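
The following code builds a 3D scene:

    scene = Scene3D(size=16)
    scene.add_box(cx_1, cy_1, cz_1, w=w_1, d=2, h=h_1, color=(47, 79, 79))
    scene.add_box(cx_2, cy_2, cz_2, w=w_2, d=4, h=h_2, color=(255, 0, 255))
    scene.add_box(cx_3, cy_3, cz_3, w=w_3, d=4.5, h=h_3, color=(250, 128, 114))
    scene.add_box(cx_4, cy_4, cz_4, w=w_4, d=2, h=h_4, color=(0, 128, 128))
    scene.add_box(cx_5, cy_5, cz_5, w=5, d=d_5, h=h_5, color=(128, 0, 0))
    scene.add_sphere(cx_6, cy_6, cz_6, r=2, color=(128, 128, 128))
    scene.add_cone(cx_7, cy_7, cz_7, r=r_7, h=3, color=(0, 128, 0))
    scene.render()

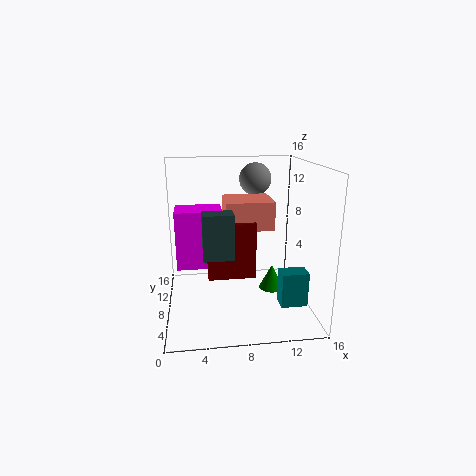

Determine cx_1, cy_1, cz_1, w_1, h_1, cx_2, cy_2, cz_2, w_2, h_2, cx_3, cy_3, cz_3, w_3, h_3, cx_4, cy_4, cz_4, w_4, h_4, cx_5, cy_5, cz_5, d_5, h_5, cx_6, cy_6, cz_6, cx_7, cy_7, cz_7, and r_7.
cx_1 = 4, cy_1 = 3, cz_1 = 7.5, w_1 = 3, h_1 = 4.5, cx_2 = 1, cy_2 = 10, cz_2 = 3.5, w_2 = 5.5, h_2 = 7, cx_3 = 6.5, cy_3 = 5.5, cz_3 = 9.5, w_3 = 5, h_3 = 3, cx_4 = 12.5, cy_4 = 5, cz_4 = 0.5, w_4 = 3, h_4 = 4, cx_5 = 4.5, cy_5 = 5, cz_5 = 4.5, d_5 = 2, h_5 = 6, cx_6 = 11, cy_6 = 14, cz_6 = 13.5, cx_7 = 12.5, cy_7 = 10, cz_7 = 0.5, r_7 = 1.5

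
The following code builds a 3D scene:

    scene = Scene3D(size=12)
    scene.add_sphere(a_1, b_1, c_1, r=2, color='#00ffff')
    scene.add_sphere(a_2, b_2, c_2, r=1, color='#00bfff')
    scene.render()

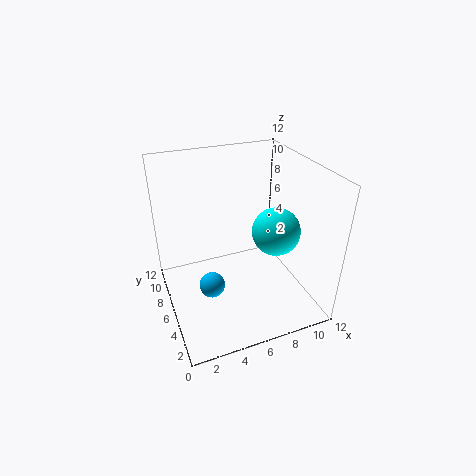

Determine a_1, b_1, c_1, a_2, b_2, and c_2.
a_1 = 9
b_1 = 5
c_1 = 6.5
a_2 = 3
b_2 = 4
c_2 = 3.5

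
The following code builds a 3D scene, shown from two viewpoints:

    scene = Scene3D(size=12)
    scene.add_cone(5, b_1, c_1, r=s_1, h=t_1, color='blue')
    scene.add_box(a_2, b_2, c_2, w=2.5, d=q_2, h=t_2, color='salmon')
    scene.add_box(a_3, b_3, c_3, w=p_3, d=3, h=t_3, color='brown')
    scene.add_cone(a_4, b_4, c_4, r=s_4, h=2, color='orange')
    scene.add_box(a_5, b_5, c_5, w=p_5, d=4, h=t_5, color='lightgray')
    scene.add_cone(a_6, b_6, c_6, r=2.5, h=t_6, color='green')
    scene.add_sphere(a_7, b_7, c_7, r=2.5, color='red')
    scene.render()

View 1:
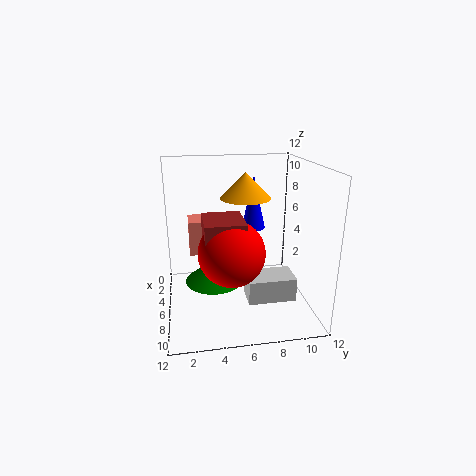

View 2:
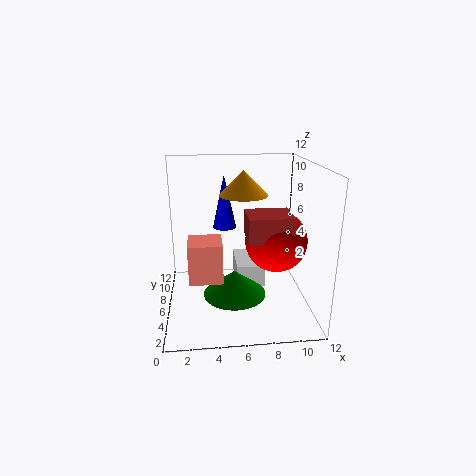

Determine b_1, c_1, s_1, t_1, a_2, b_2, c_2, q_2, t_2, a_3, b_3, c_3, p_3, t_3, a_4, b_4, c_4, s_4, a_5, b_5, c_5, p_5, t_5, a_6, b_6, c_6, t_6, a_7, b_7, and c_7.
b_1 = 7.5, c_1 = 6.5, s_1 = 1, t_1 = 4.5, a_2 = 2, b_2 = 2, c_2 = 4, q_2 = 2.5, t_2 = 3, a_3 = 6.5, b_3 = 3, c_3 = 6.5, p_3 = 3.5, t_3 = 2, a_4 = 6.5, b_4 = 6.5, c_4 = 9.5, s_4 = 2, a_5 = 6, b_5 = 6.5, c_5 = 1, p_5 = 2.5, t_5 = 2, a_6 = 5.5, b_6 = 4, c_6 = 2, t_6 = 2, a_7 = 9, b_7 = 5, c_7 = 6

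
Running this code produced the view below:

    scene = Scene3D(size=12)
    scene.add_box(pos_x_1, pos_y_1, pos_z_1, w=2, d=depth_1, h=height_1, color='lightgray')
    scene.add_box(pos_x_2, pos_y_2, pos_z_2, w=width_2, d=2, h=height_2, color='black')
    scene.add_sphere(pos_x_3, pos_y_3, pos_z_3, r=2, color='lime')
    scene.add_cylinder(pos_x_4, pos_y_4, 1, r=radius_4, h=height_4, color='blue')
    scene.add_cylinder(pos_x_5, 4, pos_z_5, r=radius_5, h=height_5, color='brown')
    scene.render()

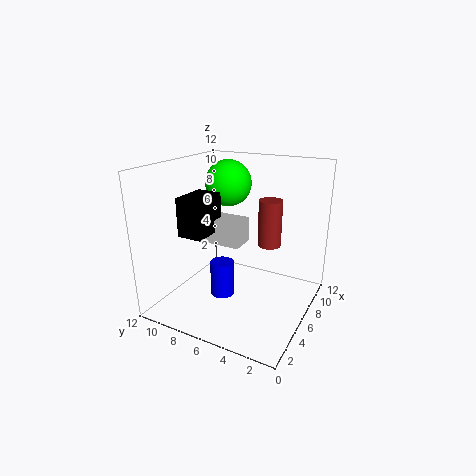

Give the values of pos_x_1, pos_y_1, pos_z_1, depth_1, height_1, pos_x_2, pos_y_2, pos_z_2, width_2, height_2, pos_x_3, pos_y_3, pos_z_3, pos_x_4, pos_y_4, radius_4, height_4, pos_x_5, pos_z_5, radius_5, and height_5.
pos_x_1 = 4, pos_y_1 = 5, pos_z_1 = 6, depth_1 = 3, height_1 = 2, pos_x_2 = 2, pos_y_2 = 7, pos_z_2 = 7, width_2 = 3, height_2 = 3, pos_x_3 = 8, pos_y_3 = 8, pos_z_3 = 10, pos_x_4 = 5, pos_y_4 = 7, radius_4 = 1, height_4 = 3, pos_x_5 = 8, pos_z_5 = 5, radius_5 = 1, height_5 = 4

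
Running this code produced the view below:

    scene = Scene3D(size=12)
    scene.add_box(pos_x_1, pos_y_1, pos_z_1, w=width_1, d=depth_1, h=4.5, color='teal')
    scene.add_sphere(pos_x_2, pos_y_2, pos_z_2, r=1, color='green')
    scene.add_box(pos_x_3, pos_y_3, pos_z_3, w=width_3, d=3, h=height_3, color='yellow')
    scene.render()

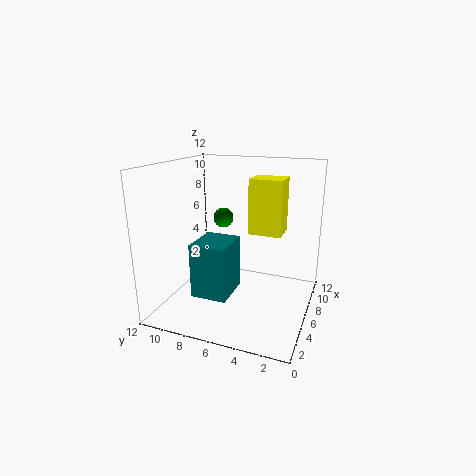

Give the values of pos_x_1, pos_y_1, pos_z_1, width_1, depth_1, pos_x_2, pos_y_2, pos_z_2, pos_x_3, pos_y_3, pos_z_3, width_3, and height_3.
pos_x_1 = 3
pos_y_1 = 6
pos_z_1 = 1.5
width_1 = 3.5
depth_1 = 3
pos_x_2 = 11
pos_y_2 = 9.5
pos_z_2 = 6
pos_x_3 = 8.5
pos_y_3 = 3
pos_z_3 = 5.5
width_3 = 2.5
height_3 = 5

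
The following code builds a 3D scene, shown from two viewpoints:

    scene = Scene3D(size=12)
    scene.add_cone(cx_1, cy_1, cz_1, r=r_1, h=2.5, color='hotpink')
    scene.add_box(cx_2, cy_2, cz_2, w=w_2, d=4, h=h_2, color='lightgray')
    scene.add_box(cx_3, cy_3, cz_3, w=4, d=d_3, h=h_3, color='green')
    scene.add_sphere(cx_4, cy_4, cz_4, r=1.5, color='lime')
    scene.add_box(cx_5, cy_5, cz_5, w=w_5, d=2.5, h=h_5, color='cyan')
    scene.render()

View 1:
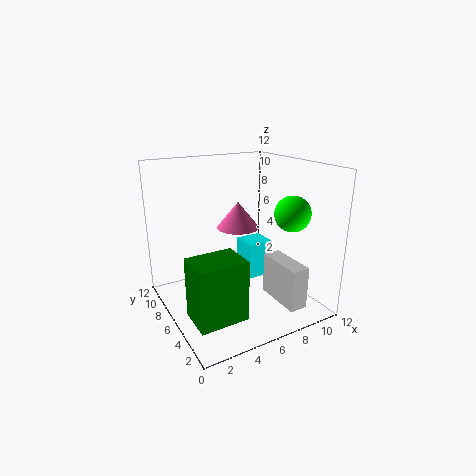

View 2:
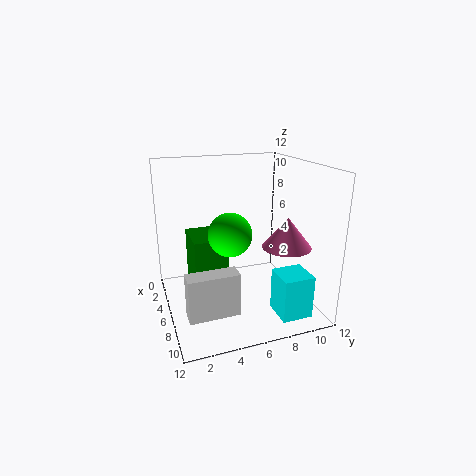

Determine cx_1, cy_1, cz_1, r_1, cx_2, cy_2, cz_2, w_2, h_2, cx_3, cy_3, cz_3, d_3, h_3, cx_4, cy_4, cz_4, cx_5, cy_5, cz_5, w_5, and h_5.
cx_1 = 8; cy_1 = 9.5; cz_1 = 5.5; r_1 = 2; cx_2 = 8; cy_2 = 1; cz_2 = 1; w_2 = 1.5; h_2 = 3.5; cx_3 = 1; cy_3 = 2.5; cz_3 = 0.5; d_3 = 3; h_3 = 5; cx_4 = 10; cy_4 = 4; cz_4 = 8; cx_5 = 8.5; cy_5 = 8; cz_5 = 0.5; w_5 = 2.5; h_5 = 3.5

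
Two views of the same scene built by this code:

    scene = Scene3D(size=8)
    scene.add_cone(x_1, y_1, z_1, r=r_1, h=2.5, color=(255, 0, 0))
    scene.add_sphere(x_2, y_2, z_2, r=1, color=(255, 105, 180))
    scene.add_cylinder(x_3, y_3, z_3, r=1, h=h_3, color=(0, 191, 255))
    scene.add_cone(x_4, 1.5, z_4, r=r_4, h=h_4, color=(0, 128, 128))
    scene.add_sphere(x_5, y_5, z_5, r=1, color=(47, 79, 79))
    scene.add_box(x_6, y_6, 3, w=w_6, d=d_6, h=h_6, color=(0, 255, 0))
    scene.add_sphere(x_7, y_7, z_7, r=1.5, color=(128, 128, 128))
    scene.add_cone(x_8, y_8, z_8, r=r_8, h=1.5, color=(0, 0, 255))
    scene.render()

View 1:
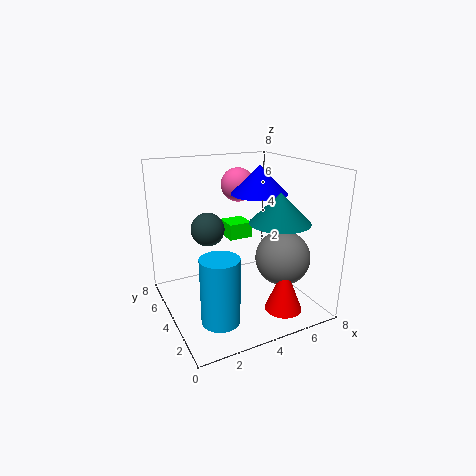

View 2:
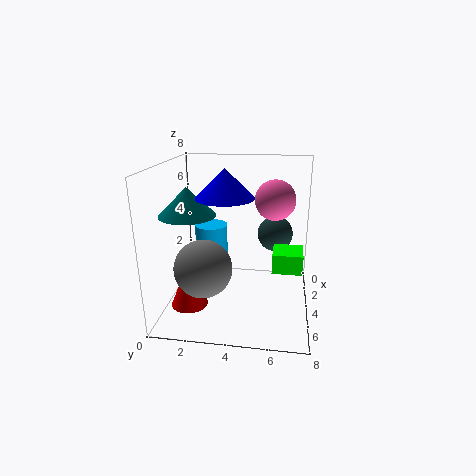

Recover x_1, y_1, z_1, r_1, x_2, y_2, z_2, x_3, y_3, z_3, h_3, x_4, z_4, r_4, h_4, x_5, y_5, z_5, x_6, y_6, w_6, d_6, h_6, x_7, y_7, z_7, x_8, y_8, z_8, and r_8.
x_1 = 5.5, y_1 = 1.5, z_1 = 0.5, r_1 = 1, x_2 = 5, y_2 = 6, z_2 = 6.5, x_3 = 2, y_3 = 2, z_3 = 0.5, h_3 = 3.5, x_4 = 5, z_4 = 5.5, r_4 = 1.5, h_4 = 1.5, x_5 = 3, y_5 = 6, z_5 = 4, x_6 = 4.5, y_6 = 6, w_6 = 1.5, d_6 = 1.5, h_6 = 1, x_7 = 6, y_7 = 2.5, z_7 = 3, x_8 = 5, y_8 = 3.5, z_8 = 6.5, r_8 = 1.5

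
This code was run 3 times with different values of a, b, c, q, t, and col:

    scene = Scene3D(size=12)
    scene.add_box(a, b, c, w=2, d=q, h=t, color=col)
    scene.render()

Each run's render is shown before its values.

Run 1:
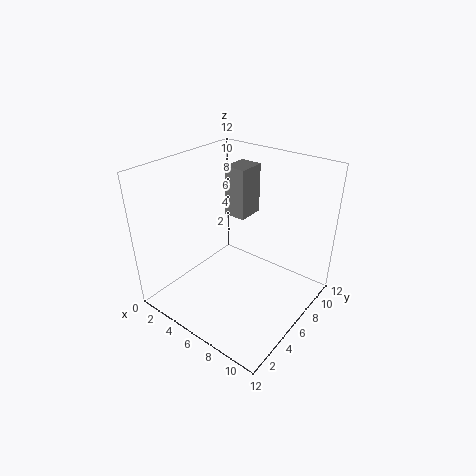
a = 3, b = 8, c = 6.5, q = 2.5, t = 4.5, col = 'gray'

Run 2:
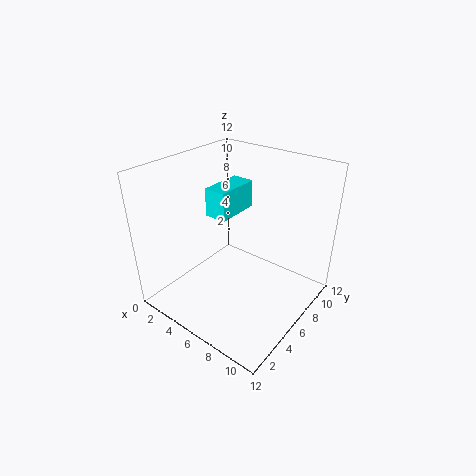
a = 2.5, b = 6, c = 7, q = 4, t = 2.5, col = 'cyan'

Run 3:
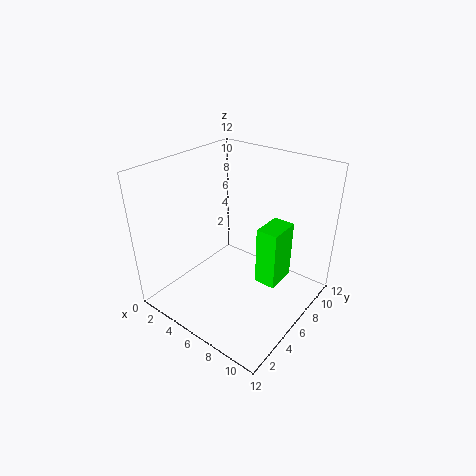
a = 6.5, b = 8, c = 0.5, q = 3, t = 5.5, col = 'lime'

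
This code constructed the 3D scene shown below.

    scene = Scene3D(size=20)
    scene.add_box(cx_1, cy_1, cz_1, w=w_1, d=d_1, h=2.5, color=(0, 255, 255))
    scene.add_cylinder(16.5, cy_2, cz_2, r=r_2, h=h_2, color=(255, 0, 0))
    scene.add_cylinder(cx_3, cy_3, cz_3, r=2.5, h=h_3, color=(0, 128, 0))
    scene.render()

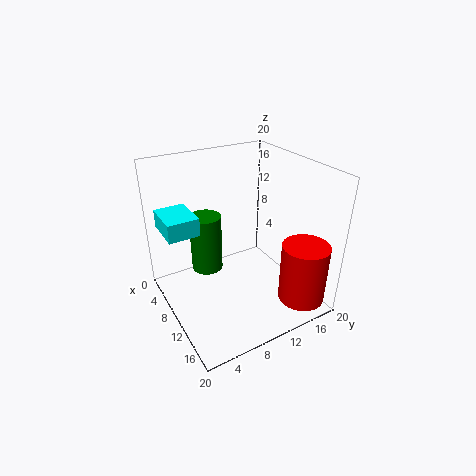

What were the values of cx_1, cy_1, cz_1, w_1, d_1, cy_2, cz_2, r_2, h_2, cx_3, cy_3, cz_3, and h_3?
cx_1 = 3.75, cy_1 = 0.5, cz_1 = 11.5, w_1 = 5.5, d_1 = 4.25, cy_2 = 16.75, cz_2 = 1.5, r_2 = 3.25, h_2 = 8.5, cx_3 = 2.5, cy_3 = 8.5, cz_3 = 1.25, h_3 = 9.25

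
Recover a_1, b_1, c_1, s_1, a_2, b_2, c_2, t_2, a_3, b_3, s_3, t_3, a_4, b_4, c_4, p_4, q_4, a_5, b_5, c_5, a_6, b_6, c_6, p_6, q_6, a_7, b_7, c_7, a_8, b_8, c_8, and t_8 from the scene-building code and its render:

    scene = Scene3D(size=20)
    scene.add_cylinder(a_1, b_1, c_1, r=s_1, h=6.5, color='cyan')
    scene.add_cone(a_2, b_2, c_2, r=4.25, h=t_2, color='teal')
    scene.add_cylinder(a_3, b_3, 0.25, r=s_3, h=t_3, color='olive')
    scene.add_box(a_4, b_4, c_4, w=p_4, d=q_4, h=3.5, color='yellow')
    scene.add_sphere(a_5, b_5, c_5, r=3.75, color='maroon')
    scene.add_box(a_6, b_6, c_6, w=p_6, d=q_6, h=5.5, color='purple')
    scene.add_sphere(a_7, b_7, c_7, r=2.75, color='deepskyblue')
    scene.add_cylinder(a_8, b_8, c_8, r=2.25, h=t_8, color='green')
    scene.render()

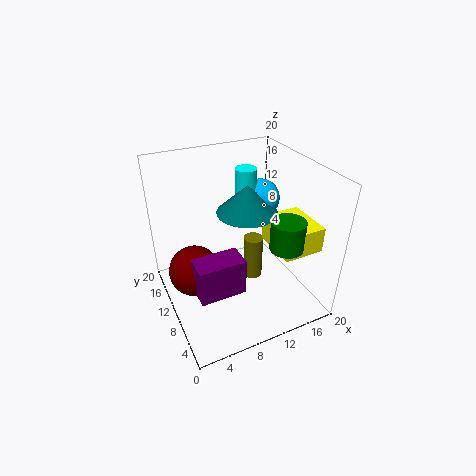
a_1 = 12.5, b_1 = 12.75, c_1 = 12.25, s_1 = 1.5, a_2 = 12, b_2 = 11.25, c_2 = 13, t_2 = 4, a_3 = 14, b_3 = 12.75, s_3 = 1.5, t_3 = 7, a_4 = 13.5, b_4 = 3, c_4 = 9.5, p_4 = 5.5, q_4 = 6.5, a_5 = 4.25, b_5 = 13, c_5 = 4, a_6 = 3.25, b_6 = 7.25, c_6 = 2.25, p_6 = 6.75, q_6 = 3.75, a_7 = 14.75, b_7 = 12.5, c_7 = 14, a_8 = 14.5, b_8 = 4.75, c_8 = 10.25, t_8 = 4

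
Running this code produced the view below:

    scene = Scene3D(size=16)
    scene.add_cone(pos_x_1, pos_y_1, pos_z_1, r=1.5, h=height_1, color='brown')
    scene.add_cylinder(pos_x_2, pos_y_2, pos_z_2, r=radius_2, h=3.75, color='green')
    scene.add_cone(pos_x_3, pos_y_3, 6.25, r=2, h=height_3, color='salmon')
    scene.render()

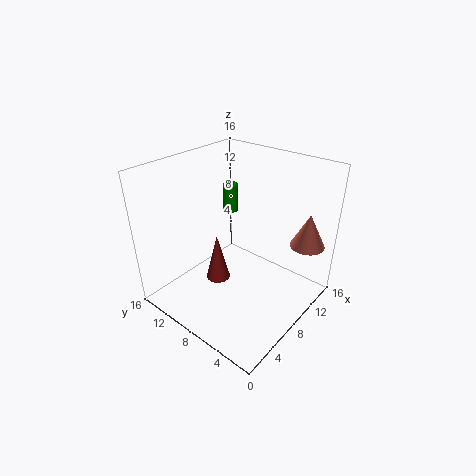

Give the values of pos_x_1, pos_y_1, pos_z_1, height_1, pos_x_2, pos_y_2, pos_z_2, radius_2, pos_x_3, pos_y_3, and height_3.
pos_x_1 = 8.5, pos_y_1 = 11.75, pos_z_1 = 0.5, height_1 = 6, pos_x_2 = 14.25, pos_y_2 = 14.5, pos_z_2 = 7, radius_2 = 1, pos_x_3 = 14, pos_y_3 = 2.5, height_3 = 4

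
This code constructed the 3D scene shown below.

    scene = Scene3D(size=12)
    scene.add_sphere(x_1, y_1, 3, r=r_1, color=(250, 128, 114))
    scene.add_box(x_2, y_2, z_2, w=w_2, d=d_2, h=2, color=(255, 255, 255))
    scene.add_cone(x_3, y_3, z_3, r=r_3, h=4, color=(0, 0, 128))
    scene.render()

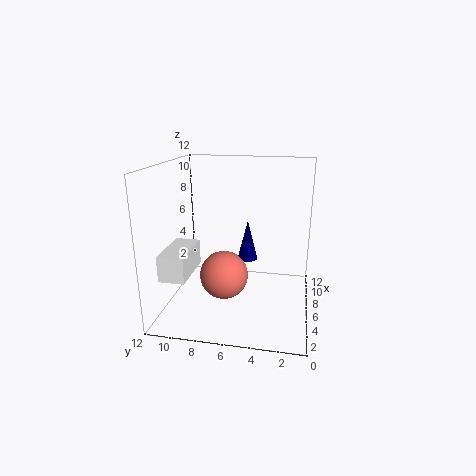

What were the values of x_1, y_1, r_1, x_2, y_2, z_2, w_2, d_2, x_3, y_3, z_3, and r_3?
x_1 = 5; y_1 = 7; r_1 = 2; x_2 = 1; y_2 = 9; z_2 = 4; w_2 = 4; d_2 = 2; x_3 = 11; y_3 = 6; z_3 = 2; r_3 = 1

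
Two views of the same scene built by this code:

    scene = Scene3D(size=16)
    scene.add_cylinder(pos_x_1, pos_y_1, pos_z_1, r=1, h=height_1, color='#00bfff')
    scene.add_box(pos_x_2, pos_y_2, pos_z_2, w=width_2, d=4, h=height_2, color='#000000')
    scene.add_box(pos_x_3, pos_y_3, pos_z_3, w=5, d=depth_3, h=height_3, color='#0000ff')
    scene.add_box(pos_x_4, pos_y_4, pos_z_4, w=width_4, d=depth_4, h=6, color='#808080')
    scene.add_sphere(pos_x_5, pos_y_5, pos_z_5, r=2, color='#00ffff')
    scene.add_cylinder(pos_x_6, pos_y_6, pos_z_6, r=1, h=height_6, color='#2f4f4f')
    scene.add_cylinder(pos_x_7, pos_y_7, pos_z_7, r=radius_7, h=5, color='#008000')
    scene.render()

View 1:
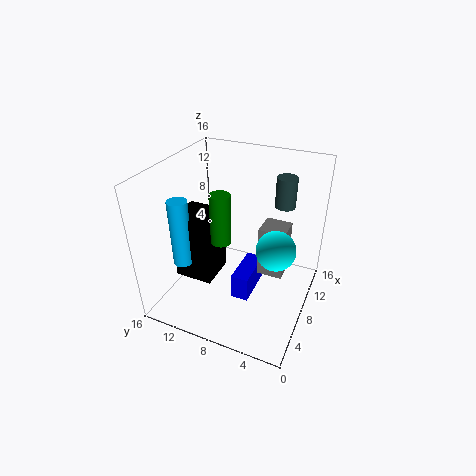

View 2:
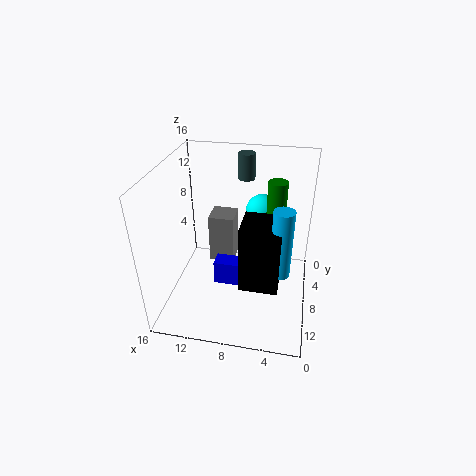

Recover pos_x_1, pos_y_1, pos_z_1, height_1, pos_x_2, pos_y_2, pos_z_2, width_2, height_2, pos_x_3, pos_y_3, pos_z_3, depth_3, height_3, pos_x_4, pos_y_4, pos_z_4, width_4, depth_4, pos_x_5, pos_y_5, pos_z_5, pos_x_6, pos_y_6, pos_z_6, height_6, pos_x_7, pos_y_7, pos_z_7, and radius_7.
pos_x_1 = 3, pos_y_1 = 12, pos_z_1 = 7, height_1 = 7, pos_x_2 = 3, pos_y_2 = 9, pos_z_2 = 5, width_2 = 4, height_2 = 7, pos_x_3 = 6, pos_y_3 = 6, pos_z_3 = 1, depth_3 = 2, height_3 = 3, pos_x_4 = 9, pos_y_4 = 3, pos_z_4 = 3, width_4 = 3, depth_4 = 3, pos_x_5 = 6, pos_y_5 = 3, pos_z_5 = 9, pos_x_6 = 8, pos_y_6 = 3, pos_z_6 = 13, height_6 = 3, pos_x_7 = 4, pos_y_7 = 8, pos_z_7 = 10, radius_7 = 1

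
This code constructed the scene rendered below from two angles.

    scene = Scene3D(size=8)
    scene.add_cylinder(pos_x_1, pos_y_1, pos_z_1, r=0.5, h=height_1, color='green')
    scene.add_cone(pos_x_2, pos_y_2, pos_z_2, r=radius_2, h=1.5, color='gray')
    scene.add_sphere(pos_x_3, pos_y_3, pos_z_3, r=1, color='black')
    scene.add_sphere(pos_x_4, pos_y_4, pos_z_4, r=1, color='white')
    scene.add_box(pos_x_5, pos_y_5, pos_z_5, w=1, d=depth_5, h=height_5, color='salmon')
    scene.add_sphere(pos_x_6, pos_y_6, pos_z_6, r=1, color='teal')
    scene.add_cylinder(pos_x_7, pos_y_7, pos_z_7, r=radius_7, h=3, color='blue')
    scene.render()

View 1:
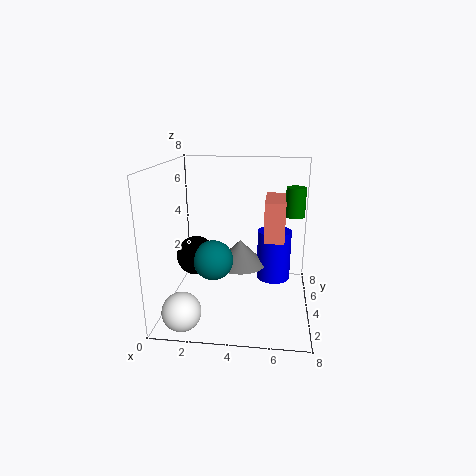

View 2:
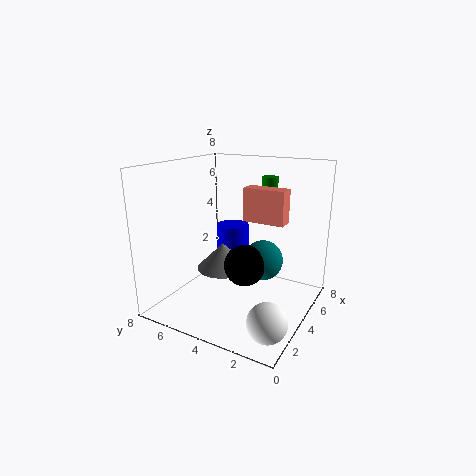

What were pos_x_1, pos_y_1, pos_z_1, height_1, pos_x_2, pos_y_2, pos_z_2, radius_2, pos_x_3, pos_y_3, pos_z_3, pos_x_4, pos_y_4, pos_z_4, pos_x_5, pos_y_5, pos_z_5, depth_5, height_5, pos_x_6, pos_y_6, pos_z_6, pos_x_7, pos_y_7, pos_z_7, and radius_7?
pos_x_1 = 7; pos_y_1 = 3.5; pos_z_1 = 5.5; height_1 = 1.5; pos_x_2 = 4; pos_y_2 = 5; pos_z_2 = 2; radius_2 = 1.5; pos_x_3 = 2; pos_y_3 = 2.5; pos_z_3 = 3.5; pos_x_4 = 1.5; pos_y_4 = 1; pos_z_4 = 1; pos_x_5 = 5.5; pos_y_5 = 2; pos_z_5 = 4.5; depth_5 = 2.5; height_5 = 2; pos_x_6 = 3; pos_y_6 = 2; pos_z_6 = 3.5; pos_x_7 = 6; pos_y_7 = 5.5; pos_z_7 = 1; radius_7 = 1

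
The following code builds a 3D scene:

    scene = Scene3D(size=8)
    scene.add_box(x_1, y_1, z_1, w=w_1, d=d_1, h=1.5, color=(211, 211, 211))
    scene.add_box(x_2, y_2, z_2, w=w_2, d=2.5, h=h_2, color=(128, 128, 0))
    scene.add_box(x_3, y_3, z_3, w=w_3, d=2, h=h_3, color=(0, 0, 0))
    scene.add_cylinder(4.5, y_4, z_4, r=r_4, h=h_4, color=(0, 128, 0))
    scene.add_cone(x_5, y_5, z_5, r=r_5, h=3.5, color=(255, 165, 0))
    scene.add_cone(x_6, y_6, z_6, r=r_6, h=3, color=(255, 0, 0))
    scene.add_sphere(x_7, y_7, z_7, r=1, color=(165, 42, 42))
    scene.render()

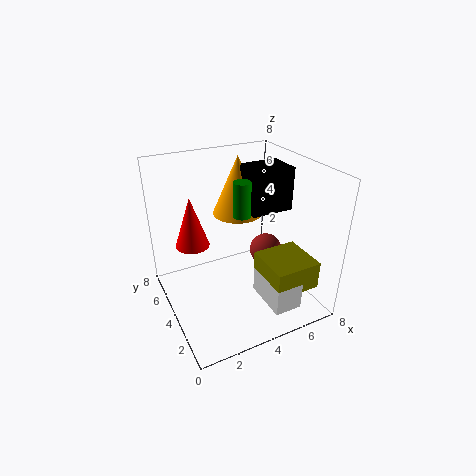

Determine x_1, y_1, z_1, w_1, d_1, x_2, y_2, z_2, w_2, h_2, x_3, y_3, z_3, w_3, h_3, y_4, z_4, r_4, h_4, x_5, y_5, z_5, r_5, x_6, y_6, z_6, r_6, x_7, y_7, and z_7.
x_1 = 4.5
y_1 = 0.5
z_1 = 1
w_1 = 1.5
d_1 = 2.5
x_2 = 4.5
y_2 = 0.5
z_2 = 2
w_2 = 2.5
h_2 = 1.5
x_3 = 5
y_3 = 4
z_3 = 5
w_3 = 2.5
h_3 = 2.5
y_4 = 4.5
z_4 = 5
r_4 = 0.5
h_4 = 2
x_5 = 5
y_5 = 6
z_5 = 4.5
r_5 = 1.5
x_6 = 2
y_6 = 6
z_6 = 3
r_6 = 1
x_7 = 6.5
y_7 = 5
z_7 = 2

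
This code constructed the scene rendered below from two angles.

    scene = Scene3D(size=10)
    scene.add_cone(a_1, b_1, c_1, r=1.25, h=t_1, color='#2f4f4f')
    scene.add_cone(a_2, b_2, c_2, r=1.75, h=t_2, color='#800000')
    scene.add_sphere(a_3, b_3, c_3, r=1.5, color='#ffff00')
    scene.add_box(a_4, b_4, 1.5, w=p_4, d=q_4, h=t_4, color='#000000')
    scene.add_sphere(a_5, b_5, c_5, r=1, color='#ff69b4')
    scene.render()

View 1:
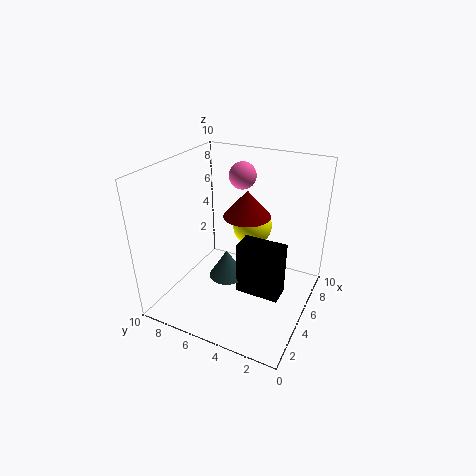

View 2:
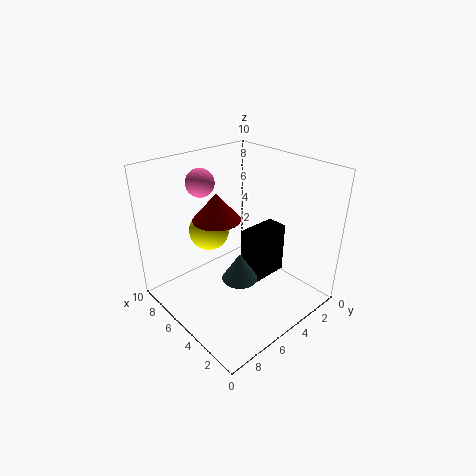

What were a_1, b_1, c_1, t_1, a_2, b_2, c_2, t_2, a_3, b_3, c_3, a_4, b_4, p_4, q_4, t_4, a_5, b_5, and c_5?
a_1 = 4.25
b_1 = 5.5
c_1 = 2.25
t_1 = 2
a_2 = 7
b_2 = 5.25
c_2 = 5.75
t_2 = 2
a_3 = 8
b_3 = 5.25
c_3 = 4.5
a_4 = 3.75
b_4 = 1.5
p_4 = 1.5
q_4 = 3
t_4 = 3.75
a_5 = 7.75
b_5 = 6
c_5 = 8.5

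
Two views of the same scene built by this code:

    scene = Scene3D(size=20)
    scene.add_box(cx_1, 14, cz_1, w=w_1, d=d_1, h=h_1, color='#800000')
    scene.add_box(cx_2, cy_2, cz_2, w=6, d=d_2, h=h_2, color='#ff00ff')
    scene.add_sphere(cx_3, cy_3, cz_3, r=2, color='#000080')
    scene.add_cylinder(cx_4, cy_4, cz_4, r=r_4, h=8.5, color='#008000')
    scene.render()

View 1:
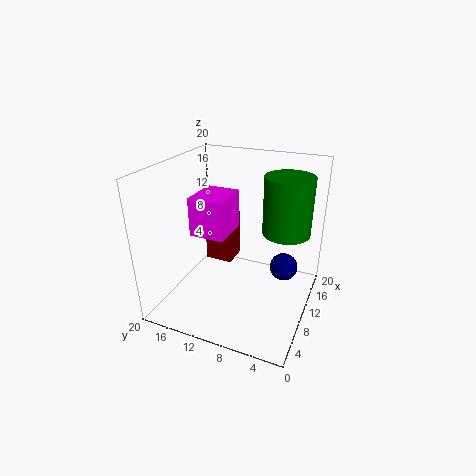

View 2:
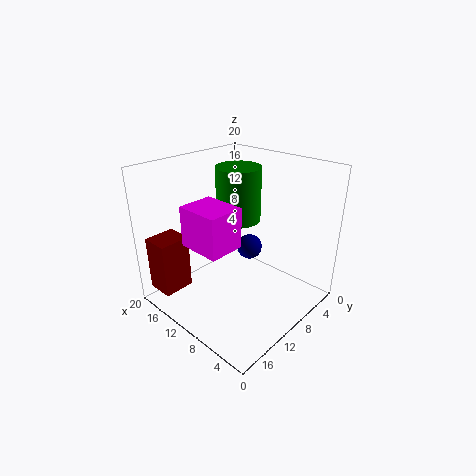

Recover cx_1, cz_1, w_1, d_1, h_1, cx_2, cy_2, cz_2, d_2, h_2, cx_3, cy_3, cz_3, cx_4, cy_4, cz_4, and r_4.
cx_1 = 16, cz_1 = 1.5, w_1 = 4, d_1 = 4.5, h_1 = 8, cx_2 = 8, cy_2 = 11.5, cz_2 = 10, d_2 = 5, h_2 = 5.5, cx_3 = 13, cy_3 = 4, cz_3 = 5, cx_4 = 15, cy_4 = 4.5, cz_4 = 9.5, r_4 = 3.5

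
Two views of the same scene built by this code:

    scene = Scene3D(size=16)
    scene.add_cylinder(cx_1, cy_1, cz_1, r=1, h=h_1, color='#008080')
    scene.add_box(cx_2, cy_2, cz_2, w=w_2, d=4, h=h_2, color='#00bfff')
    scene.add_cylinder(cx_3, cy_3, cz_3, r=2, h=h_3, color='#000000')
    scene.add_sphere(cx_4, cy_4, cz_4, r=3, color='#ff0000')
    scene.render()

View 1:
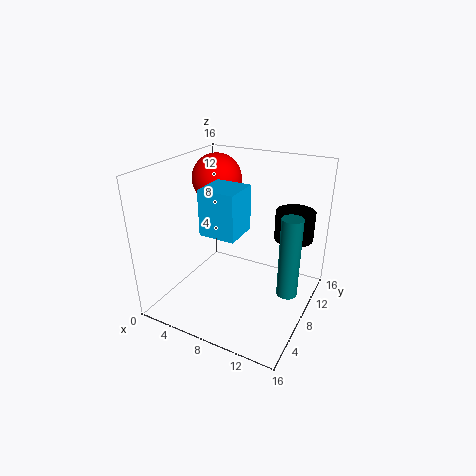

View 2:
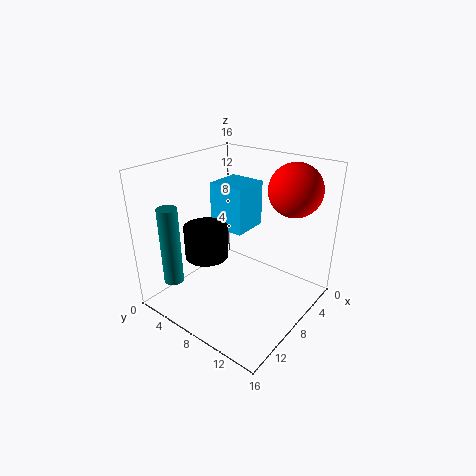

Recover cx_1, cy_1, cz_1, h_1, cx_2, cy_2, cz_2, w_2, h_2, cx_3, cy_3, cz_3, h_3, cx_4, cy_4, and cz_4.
cx_1 = 15, cy_1 = 5, cz_1 = 5, h_1 = 8, cx_2 = 5, cy_2 = 5, cz_2 = 9, w_2 = 4, h_2 = 5, cx_3 = 14, cy_3 = 9, cz_3 = 9, h_3 = 3, cx_4 = 3, cy_4 = 12, cz_4 = 13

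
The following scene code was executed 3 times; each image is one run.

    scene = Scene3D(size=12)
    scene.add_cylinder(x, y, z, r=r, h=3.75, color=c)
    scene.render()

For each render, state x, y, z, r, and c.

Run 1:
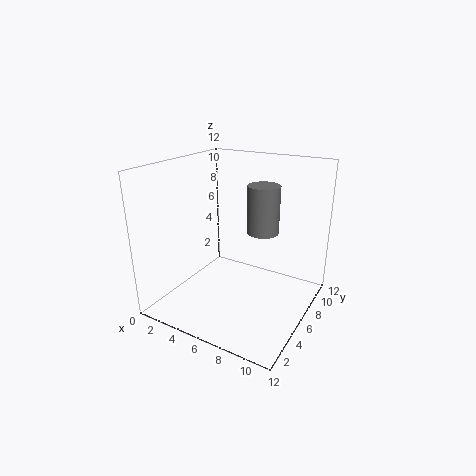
x = 8.25, y = 6, z = 7, r = 1.25, c = 'gray'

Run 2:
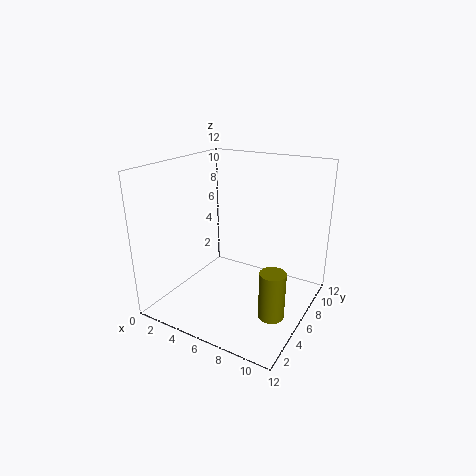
x = 10.25, y = 3.75, z = 1.25, r = 1, c = 'olive'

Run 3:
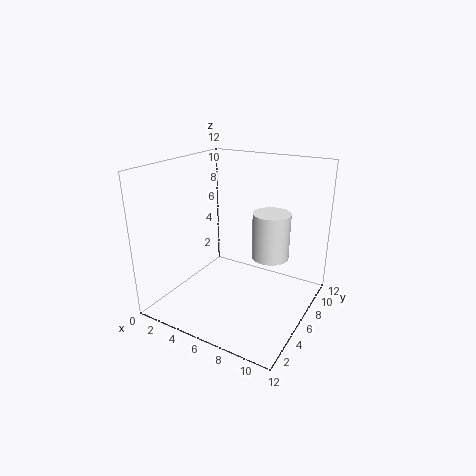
x = 8.75, y = 6.5, z = 4.75, r = 1.5, c = 'white'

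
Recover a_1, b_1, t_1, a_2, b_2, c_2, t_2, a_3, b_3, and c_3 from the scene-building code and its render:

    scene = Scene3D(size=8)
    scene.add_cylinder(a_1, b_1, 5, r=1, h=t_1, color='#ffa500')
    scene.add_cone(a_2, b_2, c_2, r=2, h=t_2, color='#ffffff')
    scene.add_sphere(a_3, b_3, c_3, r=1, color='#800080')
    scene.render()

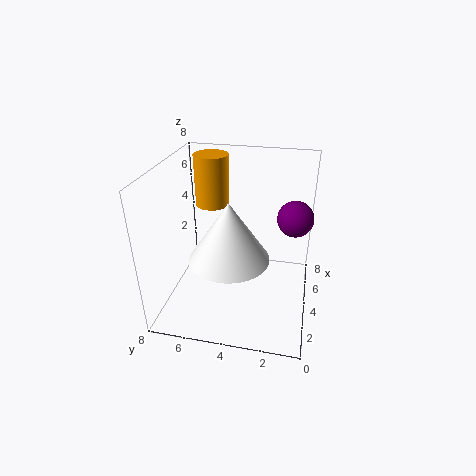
a_1 = 6; b_1 = 6; t_1 = 3; a_2 = 2; b_2 = 4; c_2 = 4; t_2 = 3; a_3 = 5; b_3 = 1; c_3 = 5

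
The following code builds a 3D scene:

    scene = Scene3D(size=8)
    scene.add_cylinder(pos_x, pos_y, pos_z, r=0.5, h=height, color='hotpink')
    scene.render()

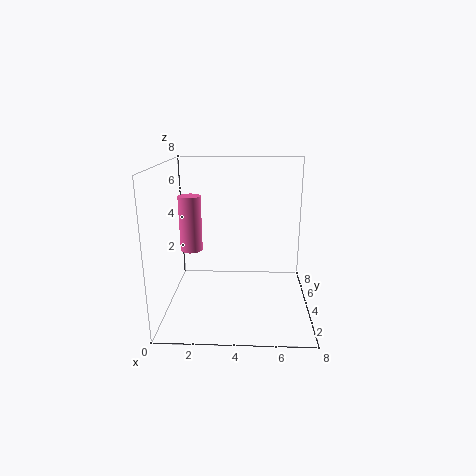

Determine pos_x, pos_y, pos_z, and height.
pos_x = 2
pos_y = 1
pos_z = 4.5
height = 2.5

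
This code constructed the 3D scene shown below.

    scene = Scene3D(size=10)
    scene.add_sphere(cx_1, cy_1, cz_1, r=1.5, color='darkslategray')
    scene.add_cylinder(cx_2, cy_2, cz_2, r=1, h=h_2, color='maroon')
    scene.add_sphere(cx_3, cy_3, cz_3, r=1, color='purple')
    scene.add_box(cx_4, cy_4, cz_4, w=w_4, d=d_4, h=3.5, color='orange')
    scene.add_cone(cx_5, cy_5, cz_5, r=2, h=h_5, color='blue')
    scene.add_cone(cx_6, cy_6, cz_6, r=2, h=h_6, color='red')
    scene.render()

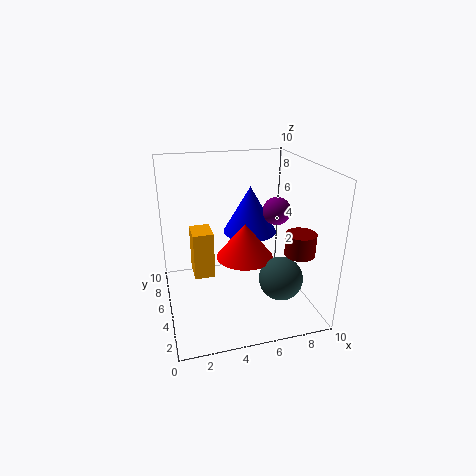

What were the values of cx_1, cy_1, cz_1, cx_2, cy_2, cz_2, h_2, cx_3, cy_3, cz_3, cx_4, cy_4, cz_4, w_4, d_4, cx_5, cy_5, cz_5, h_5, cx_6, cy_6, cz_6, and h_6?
cx_1 = 7.5, cy_1 = 3, cz_1 = 2.5, cx_2 = 8.5, cy_2 = 2.5, cz_2 = 4.5, h_2 = 1.5, cx_3 = 8, cy_3 = 5.5, cz_3 = 6.5, cx_4 = 2, cy_4 = 6, cz_4 = 1.5, w_4 = 1.5, d_4 = 2, cx_5 = 6.5, cy_5 = 7, cz_5 = 4.5, h_5 = 3.5, cx_6 = 5.5, cy_6 = 5, cz_6 = 3.5, h_6 = 2.5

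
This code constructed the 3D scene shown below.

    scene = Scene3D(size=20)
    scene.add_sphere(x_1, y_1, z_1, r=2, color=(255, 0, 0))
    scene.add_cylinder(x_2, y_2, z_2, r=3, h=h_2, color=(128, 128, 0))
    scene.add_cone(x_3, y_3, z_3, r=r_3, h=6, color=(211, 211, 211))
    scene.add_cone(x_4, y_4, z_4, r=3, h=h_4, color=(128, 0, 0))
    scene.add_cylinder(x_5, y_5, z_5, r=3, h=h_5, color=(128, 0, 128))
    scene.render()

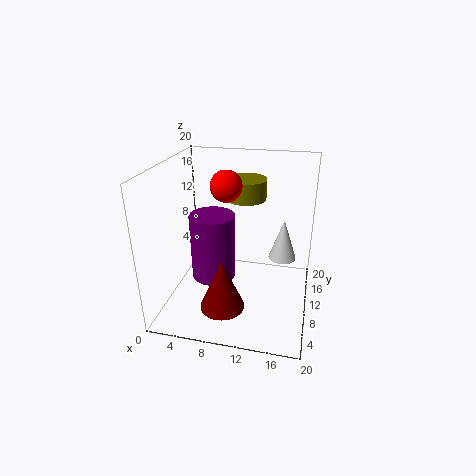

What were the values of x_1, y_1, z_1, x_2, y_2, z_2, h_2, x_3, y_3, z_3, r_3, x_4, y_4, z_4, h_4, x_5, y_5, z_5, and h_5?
x_1 = 9; y_1 = 8; z_1 = 18; x_2 = 10; y_2 = 15; z_2 = 14; h_2 = 3; x_3 = 16; y_3 = 13; z_3 = 6; r_3 = 2; x_4 = 9; y_4 = 5; z_4 = 2; h_4 = 7; x_5 = 7; y_5 = 8; z_5 = 5; h_5 = 9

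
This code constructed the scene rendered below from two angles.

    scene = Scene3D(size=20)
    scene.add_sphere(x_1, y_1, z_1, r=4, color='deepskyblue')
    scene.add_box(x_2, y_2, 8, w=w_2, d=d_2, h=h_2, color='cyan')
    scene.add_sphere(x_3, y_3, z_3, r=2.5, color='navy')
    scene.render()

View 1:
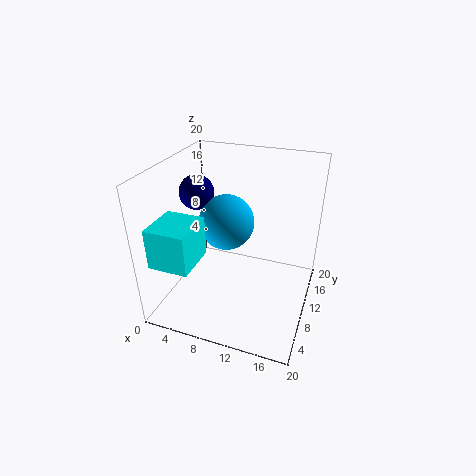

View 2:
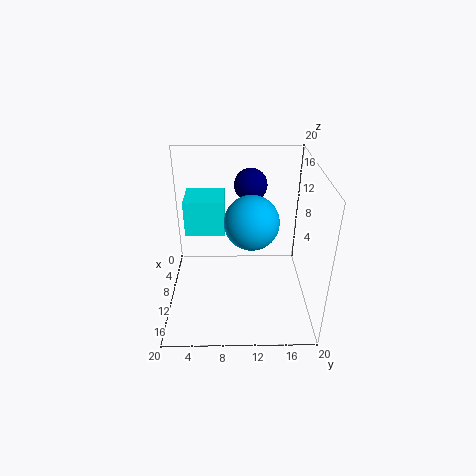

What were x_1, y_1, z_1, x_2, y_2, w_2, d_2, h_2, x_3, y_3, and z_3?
x_1 = 7.5
y_1 = 12
z_1 = 11
x_2 = 0.5
y_2 = 2
w_2 = 5.5
d_2 = 6
h_2 = 5.5
x_3 = 3
y_3 = 12
z_3 = 15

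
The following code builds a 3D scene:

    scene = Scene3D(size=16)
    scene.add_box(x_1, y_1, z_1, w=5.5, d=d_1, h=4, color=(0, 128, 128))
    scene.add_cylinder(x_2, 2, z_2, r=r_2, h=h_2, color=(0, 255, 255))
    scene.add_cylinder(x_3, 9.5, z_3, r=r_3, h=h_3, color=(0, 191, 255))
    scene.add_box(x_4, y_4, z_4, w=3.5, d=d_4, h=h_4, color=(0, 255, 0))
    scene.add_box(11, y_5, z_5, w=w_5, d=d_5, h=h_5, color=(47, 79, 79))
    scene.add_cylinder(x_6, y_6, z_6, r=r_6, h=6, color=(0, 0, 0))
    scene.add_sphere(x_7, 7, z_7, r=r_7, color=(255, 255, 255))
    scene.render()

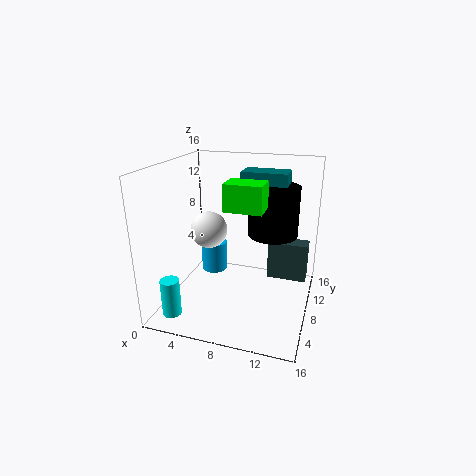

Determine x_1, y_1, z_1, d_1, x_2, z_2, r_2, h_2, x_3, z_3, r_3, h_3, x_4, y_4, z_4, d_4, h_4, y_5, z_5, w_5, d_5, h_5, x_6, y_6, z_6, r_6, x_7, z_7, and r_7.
x_1 = 7
y_1 = 12
z_1 = 10.5
d_1 = 3
x_2 = 2.5
z_2 = 1
r_2 = 1
h_2 = 4
x_3 = 4.5
z_3 = 3
r_3 = 1.5
h_3 = 3.5
x_4 = 8.5
y_4 = 2
z_4 = 13
d_4 = 2.5
h_4 = 2.5
y_5 = 10
z_5 = 2.5
w_5 = 4.5
d_5 = 2
h_5 = 4.5
x_6 = 11
y_6 = 12.5
z_6 = 7
r_6 = 3
x_7 = 5
z_7 = 9
r_7 = 2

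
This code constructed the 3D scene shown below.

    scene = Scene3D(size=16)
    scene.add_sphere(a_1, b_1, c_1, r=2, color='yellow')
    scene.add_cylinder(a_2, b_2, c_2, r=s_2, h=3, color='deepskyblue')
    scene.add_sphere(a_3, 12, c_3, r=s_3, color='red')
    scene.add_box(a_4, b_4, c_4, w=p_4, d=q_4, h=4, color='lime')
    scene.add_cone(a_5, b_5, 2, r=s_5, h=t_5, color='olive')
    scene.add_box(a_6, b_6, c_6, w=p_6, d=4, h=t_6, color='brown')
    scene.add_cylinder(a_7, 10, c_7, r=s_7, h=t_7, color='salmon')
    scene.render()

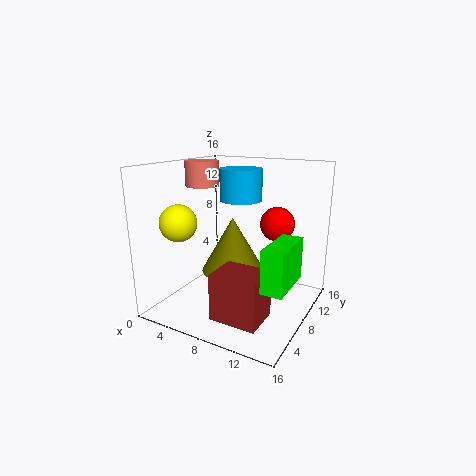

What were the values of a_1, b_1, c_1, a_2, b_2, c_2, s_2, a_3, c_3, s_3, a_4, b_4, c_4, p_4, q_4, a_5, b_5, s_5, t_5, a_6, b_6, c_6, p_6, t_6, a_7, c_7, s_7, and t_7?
a_1 = 3
b_1 = 4
c_1 = 10
a_2 = 10
b_2 = 5
c_2 = 13
s_2 = 2
a_3 = 11
c_3 = 9
s_3 = 2
a_4 = 14
b_4 = 1
c_4 = 6
p_4 = 2
q_4 = 5
a_5 = 5
b_5 = 12
s_5 = 4
t_5 = 7
a_6 = 8
b_6 = 2
c_6 = 1
p_6 = 5
t_6 = 5
a_7 = 2
c_7 = 13
s_7 = 2
t_7 = 3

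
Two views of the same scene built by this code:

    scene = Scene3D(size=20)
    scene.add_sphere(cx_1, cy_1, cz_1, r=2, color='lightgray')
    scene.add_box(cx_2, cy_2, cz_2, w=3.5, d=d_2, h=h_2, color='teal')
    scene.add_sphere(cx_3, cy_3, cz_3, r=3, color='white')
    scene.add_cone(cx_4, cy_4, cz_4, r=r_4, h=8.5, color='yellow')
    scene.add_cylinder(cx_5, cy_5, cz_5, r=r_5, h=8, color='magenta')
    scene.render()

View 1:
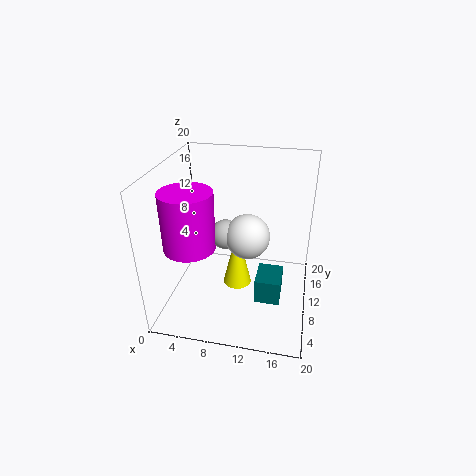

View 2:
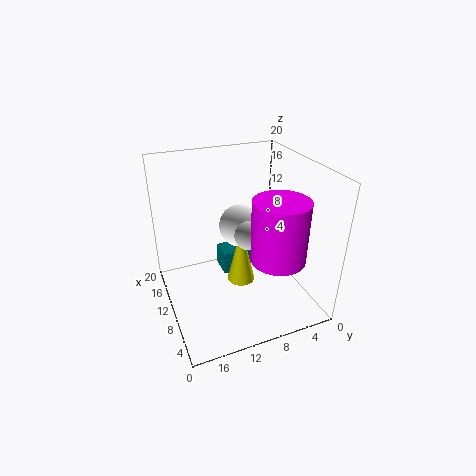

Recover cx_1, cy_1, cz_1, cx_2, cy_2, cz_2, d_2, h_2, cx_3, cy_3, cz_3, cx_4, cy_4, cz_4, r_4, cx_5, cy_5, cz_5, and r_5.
cx_1 = 8.5
cy_1 = 9
cz_1 = 11
cx_2 = 13
cy_2 = 6.5
cz_2 = 2
d_2 = 4.5
h_2 = 3.5
cx_3 = 11.5
cy_3 = 9
cz_3 = 11
cx_4 = 10
cy_4 = 9.5
cz_4 = 3
r_4 = 2
cx_5 = 4
cy_5 = 7
cz_5 = 9.5
r_5 = 3.5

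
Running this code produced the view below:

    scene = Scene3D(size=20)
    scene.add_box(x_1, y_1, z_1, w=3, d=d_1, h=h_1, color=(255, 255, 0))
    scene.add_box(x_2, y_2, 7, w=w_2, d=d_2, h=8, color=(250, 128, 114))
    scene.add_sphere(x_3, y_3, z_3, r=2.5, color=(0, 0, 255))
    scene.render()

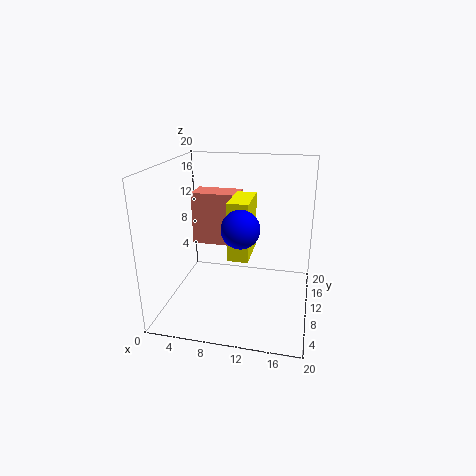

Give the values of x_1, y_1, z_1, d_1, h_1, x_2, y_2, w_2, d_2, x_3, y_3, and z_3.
x_1 = 8.5
y_1 = 9.5
z_1 = 6.5
d_1 = 6.5
h_1 = 8.5
x_2 = 2
y_2 = 13.5
w_2 = 7
d_2 = 4
x_3 = 11
y_3 = 7
z_3 = 12.5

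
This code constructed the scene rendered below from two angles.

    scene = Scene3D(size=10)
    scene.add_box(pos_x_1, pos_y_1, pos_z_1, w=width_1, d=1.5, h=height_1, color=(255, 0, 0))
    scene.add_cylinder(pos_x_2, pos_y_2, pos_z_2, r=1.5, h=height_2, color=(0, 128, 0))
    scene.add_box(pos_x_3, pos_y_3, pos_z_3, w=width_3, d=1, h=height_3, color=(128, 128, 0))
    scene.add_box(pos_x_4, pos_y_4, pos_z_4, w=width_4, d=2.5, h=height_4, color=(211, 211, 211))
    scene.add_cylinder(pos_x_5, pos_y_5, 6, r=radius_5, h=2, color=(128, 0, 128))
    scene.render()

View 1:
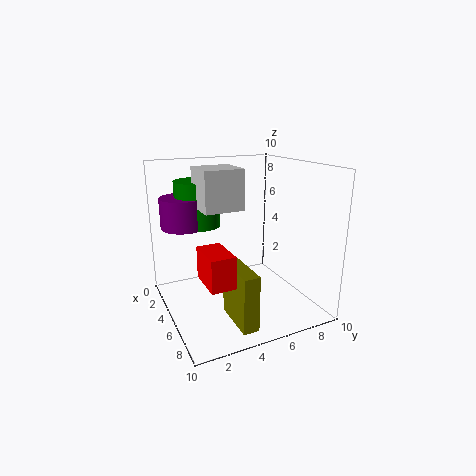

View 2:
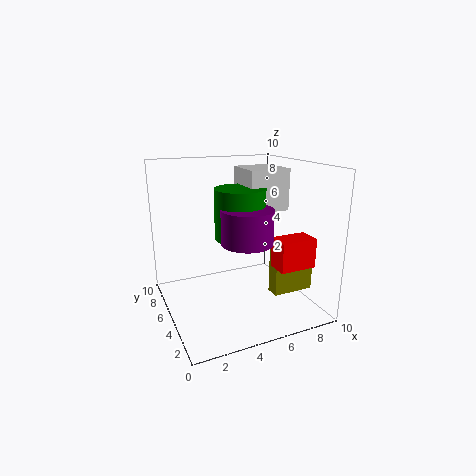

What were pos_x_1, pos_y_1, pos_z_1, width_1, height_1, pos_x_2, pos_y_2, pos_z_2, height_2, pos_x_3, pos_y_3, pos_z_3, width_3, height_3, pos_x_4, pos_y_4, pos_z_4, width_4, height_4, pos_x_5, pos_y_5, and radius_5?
pos_x_1 = 6.5, pos_y_1 = 1.5, pos_z_1 = 3.5, width_1 = 2.5, height_1 = 2, pos_x_2 = 4, pos_y_2 = 2.5, pos_z_2 = 6, height_2 = 3, pos_x_3 = 7, pos_y_3 = 3, pos_z_3 = 1, width_3 = 3, height_3 = 3.5, pos_x_4 = 4.5, pos_y_4 = 2, pos_z_4 = 7.5, width_4 = 2.5, height_4 = 2.5, pos_x_5 = 4, pos_y_5 = 1.5, radius_5 = 1.5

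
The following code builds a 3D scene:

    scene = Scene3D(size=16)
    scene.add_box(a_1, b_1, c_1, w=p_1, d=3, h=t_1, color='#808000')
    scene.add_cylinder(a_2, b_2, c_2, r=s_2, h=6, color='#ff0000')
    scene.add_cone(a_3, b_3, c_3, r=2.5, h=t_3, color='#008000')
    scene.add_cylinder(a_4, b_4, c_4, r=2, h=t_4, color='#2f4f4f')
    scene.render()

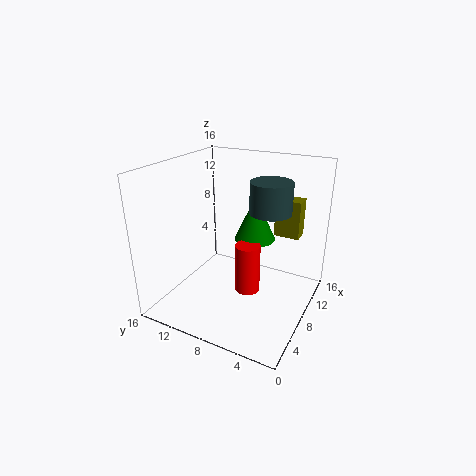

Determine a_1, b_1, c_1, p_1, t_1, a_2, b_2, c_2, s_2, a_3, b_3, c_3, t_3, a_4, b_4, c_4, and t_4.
a_1 = 12.5; b_1 = 2.5; c_1 = 7; p_1 = 2; t_1 = 4.5; a_2 = 9.5; b_2 = 7.5; c_2 = 0.5; s_2 = 1.5; a_3 = 12.5; b_3 = 8; c_3 = 6; t_3 = 5.5; a_4 = 6; b_4 = 3.5; c_4 = 12.5; t_4 = 3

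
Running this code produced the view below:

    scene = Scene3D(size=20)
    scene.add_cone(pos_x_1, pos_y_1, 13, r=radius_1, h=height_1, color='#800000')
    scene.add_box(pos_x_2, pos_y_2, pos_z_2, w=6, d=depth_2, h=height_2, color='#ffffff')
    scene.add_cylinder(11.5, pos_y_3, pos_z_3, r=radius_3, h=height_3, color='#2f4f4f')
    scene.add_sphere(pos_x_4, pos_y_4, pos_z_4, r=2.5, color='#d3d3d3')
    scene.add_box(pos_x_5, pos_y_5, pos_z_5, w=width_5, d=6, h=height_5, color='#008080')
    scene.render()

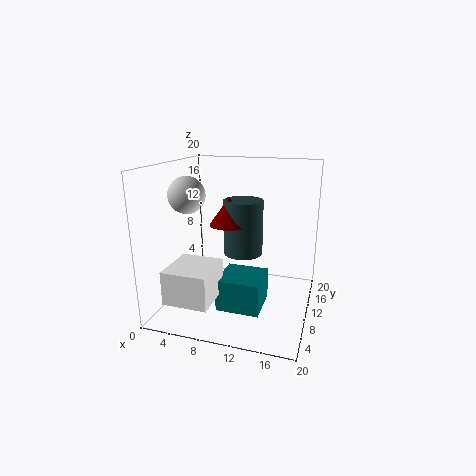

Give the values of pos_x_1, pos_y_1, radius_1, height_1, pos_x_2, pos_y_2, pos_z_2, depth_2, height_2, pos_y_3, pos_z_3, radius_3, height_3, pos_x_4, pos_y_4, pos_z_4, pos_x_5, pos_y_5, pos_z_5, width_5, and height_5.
pos_x_1 = 10, pos_y_1 = 6.5, radius_1 = 2.5, height_1 = 3.5, pos_x_2 = 2.5, pos_y_2 = 1.5, pos_z_2 = 3, depth_2 = 6.5, height_2 = 4.5, pos_y_3 = 7.5, pos_z_3 = 9, radius_3 = 2.5, height_3 = 7, pos_x_4 = 3.5, pos_y_4 = 8, pos_z_4 = 16, pos_x_5 = 8, pos_y_5 = 6, pos_z_5 = 0.5, width_5 = 6, height_5 = 4.5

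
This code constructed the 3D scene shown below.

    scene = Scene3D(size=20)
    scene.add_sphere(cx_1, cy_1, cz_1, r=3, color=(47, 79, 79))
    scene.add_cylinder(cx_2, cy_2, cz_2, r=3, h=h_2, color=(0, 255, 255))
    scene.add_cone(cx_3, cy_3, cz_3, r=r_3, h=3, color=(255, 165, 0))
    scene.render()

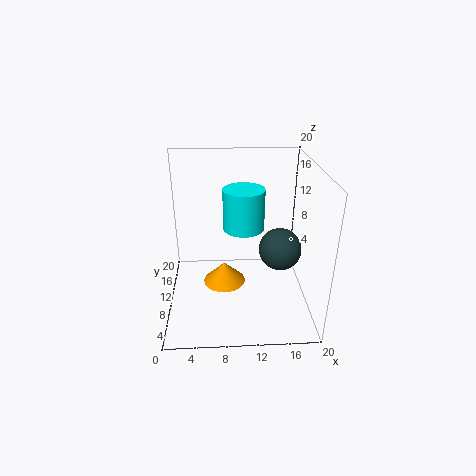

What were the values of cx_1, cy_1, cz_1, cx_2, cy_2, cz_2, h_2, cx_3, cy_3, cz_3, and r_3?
cx_1 = 16; cy_1 = 10; cz_1 = 8; cx_2 = 11; cy_2 = 13; cz_2 = 10; h_2 = 6; cx_3 = 8; cy_3 = 10; cz_3 = 3; r_3 = 3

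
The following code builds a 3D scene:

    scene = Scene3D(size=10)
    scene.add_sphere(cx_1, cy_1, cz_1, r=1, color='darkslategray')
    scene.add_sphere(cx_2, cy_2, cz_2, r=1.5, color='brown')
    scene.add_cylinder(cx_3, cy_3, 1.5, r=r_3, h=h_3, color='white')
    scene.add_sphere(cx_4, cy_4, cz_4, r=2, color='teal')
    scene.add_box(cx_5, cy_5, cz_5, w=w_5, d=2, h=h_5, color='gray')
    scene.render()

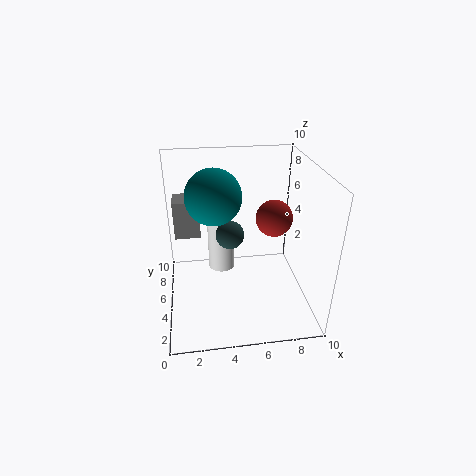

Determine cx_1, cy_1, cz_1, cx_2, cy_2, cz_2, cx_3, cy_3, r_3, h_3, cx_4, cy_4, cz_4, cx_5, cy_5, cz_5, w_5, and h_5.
cx_1 = 4.5
cy_1 = 5.5
cz_1 = 5
cx_2 = 8.5
cy_2 = 8.5
cz_2 = 4.5
cx_3 = 4
cy_3 = 7
r_3 = 1
h_3 = 3.5
cx_4 = 3.5
cy_4 = 6.5
cz_4 = 7.5
cx_5 = 0.5
cy_5 = 8
cz_5 = 3.5
w_5 = 2
h_5 = 3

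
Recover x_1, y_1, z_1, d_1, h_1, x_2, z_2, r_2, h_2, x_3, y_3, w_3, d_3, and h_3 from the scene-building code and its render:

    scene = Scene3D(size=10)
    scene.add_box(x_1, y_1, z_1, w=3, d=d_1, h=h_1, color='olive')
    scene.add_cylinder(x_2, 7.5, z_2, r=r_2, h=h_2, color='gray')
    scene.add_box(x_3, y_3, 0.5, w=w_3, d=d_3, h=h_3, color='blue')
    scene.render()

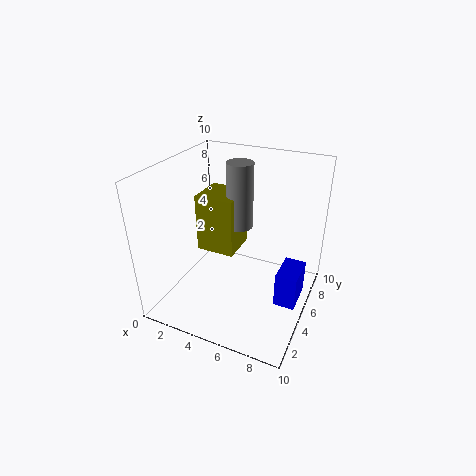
x_1 = 1
y_1 = 6
z_1 = 2.5
d_1 = 3
h_1 = 4.5
x_2 = 4
z_2 = 4.5
r_2 = 1
h_2 = 5
x_3 = 8
y_3 = 4.5
w_3 = 1.5
d_3 = 2.5
h_3 = 2.5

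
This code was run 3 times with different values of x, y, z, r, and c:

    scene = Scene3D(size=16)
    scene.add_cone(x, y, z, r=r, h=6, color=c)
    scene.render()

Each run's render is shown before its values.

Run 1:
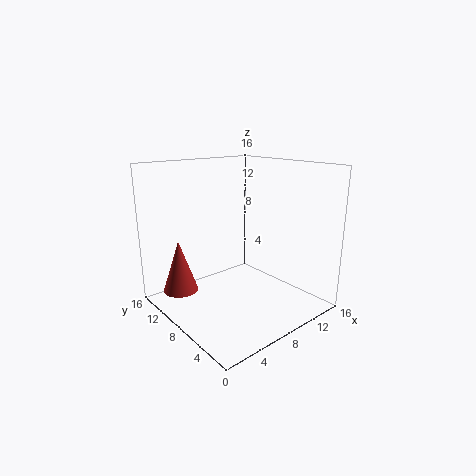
x = 3, y = 12.5, z = 1.5, r = 2, c = 'brown'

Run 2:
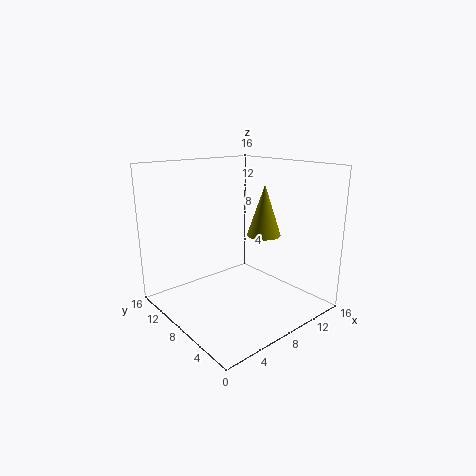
x = 12, y = 8, z = 7.5, r = 2, c = 'olive'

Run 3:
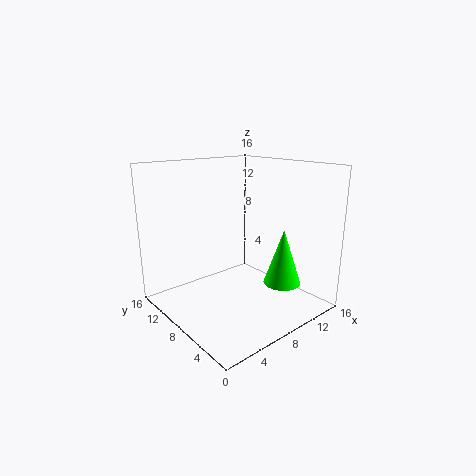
x = 10.5, y = 3.5, z = 3.5, r = 2, c = 'lime'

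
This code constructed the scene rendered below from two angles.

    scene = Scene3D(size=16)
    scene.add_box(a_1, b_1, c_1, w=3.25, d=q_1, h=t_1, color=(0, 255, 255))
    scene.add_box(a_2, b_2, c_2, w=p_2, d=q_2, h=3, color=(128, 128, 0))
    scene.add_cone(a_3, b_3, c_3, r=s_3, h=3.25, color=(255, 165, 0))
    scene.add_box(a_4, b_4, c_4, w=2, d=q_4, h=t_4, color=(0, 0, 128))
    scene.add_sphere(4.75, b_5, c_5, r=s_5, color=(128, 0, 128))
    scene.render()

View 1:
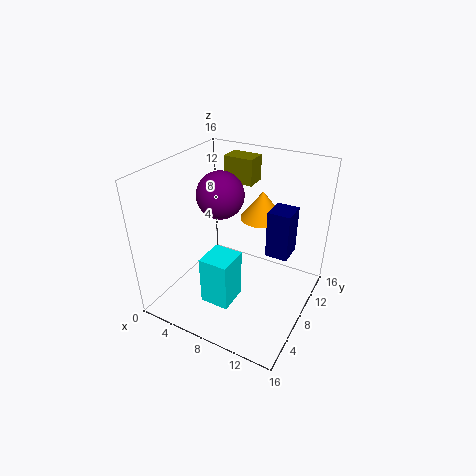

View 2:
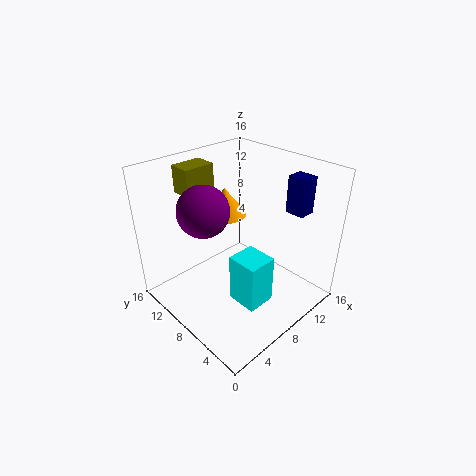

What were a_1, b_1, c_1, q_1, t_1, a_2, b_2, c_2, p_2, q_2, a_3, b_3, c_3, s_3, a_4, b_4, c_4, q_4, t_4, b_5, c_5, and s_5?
a_1 = 5.75
b_1 = 3.5
c_1 = 1.5
q_1 = 3.5
t_1 = 5.5
a_2 = 4.25
b_2 = 11.5
c_2 = 12.75
p_2 = 3.5
q_2 = 2.5
a_3 = 9.25
b_3 = 11.5
c_3 = 9.25
s_3 = 2.5
a_4 = 13.25
b_4 = 3.5
c_4 = 10.25
q_4 = 2.25
t_4 = 4.25
b_5 = 9.75
c_5 = 11.75
s_5 = 2.75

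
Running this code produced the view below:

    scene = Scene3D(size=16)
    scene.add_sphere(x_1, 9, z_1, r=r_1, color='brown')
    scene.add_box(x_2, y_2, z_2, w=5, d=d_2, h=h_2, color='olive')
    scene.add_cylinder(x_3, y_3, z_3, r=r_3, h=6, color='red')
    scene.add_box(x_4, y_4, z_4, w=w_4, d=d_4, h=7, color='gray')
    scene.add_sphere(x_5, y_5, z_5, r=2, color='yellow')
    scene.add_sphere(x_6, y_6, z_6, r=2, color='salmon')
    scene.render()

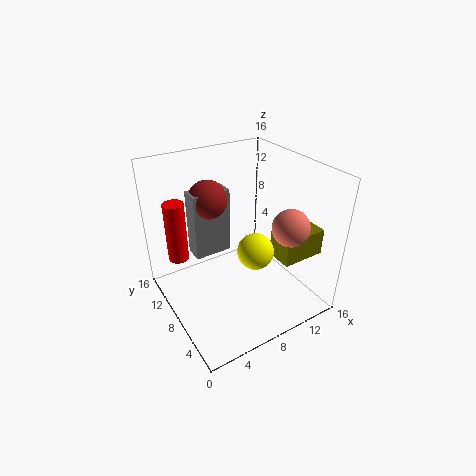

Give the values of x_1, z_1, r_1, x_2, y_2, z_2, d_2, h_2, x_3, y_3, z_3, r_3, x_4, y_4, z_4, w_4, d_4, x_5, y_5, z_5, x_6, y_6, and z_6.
x_1 = 5
z_1 = 13
r_1 = 2
x_2 = 11
y_2 = 3
z_2 = 6
d_2 = 3
h_2 = 3
x_3 = 1
y_3 = 8
z_3 = 8
r_3 = 1
x_4 = 3
y_4 = 8
z_4 = 7
w_4 = 4
d_4 = 2
x_5 = 9
y_5 = 6
z_5 = 7
x_6 = 12
y_6 = 4
z_6 = 10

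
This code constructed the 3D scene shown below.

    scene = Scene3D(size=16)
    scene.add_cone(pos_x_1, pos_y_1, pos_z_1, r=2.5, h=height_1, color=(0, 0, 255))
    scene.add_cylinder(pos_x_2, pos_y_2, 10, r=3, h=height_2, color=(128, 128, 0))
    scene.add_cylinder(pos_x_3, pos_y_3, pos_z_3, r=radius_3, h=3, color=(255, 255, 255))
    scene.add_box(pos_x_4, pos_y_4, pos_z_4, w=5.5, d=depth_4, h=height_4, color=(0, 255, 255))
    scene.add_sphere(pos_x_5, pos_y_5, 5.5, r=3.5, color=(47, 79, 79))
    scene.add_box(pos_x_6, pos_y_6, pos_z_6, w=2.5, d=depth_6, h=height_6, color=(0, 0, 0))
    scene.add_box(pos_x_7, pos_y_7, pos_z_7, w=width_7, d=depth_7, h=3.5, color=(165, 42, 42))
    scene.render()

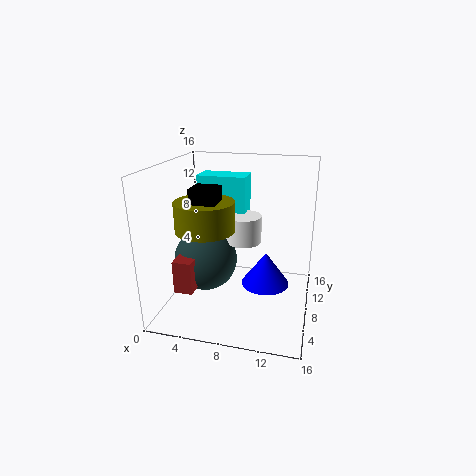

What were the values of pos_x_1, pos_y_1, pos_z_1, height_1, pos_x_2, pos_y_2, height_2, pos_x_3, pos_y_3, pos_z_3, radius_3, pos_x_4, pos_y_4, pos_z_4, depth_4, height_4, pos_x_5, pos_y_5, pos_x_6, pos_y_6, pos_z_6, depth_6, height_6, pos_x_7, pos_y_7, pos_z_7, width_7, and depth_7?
pos_x_1 = 11.5; pos_y_1 = 6; pos_z_1 = 4; height_1 = 3.5; pos_x_2 = 5.5; pos_y_2 = 4.5; height_2 = 3; pos_x_3 = 8.5; pos_y_3 = 8.5; pos_z_3 = 7.5; radius_3 = 2; pos_x_4 = 3; pos_y_4 = 9; pos_z_4 = 8; depth_4 = 3; height_4 = 6.5; pos_x_5 = 4.5; pos_y_5 = 7; pos_x_6 = 4.5; pos_y_6 = 3; pos_z_6 = 12; depth_6 = 2.5; height_6 = 2.5; pos_x_7 = 2.5; pos_y_7 = 2.5; pos_z_7 = 3.5; width_7 = 2; depth_7 = 4.5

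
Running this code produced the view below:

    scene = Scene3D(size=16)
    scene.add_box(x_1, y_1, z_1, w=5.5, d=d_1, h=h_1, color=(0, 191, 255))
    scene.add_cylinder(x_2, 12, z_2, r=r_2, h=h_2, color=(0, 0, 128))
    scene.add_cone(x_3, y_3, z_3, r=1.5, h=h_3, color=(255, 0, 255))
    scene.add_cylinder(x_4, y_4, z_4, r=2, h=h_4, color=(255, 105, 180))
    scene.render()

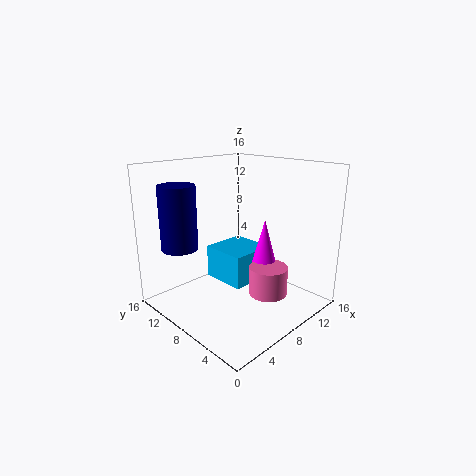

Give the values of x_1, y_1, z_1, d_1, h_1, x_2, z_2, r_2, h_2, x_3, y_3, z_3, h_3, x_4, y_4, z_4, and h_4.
x_1 = 8, y_1 = 8, z_1 = 1.5, d_1 = 5.5, h_1 = 4, x_2 = 3, z_2 = 7, r_2 = 2, h_2 = 7, x_3 = 9, y_3 = 5, z_3 = 5, h_3 = 5.5, x_4 = 8, y_4 = 3.5, z_4 = 3, h_4 = 3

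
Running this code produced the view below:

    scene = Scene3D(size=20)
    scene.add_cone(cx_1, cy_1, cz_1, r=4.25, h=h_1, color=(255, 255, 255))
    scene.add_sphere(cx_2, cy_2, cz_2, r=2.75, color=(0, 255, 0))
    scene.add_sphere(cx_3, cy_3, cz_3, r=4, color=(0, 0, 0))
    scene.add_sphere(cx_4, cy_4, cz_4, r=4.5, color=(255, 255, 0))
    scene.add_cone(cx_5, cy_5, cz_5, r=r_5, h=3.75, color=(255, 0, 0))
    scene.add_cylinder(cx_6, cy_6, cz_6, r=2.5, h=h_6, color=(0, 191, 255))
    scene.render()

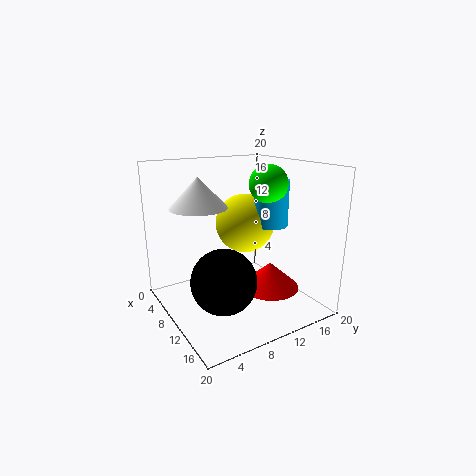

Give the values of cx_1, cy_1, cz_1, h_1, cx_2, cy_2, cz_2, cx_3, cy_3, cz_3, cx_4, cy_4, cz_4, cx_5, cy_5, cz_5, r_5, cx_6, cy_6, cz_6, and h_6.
cx_1 = 4.5
cy_1 = 6.75
cz_1 = 13.5
h_1 = 4.5
cx_2 = 10
cy_2 = 15
cz_2 = 17
cx_3 = 15.25
cy_3 = 4.75
cz_3 = 7
cx_4 = 6
cy_4 = 13.75
cz_4 = 10.5
cx_5 = 12
cy_5 = 14.25
cz_5 = 2.25
r_5 = 4.25
cx_6 = 9.5
cy_6 = 16
cz_6 = 10.75
h_6 = 6.75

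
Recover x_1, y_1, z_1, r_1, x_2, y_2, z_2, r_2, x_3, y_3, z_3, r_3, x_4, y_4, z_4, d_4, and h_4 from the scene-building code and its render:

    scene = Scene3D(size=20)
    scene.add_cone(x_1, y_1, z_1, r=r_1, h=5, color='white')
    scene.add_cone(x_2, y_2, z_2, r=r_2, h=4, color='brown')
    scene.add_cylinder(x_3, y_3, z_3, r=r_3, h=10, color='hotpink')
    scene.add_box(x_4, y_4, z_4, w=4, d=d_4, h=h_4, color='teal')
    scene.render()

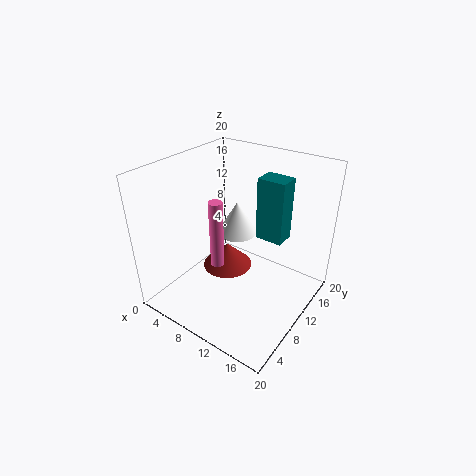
x_1 = 7, y_1 = 14, z_1 = 8, r_1 = 3, x_2 = 5, y_2 = 14, z_2 = 1, r_2 = 4, x_3 = 7, y_3 = 9, z_3 = 5, r_3 = 1, x_4 = 11, y_4 = 13, z_4 = 9, d_4 = 3, h_4 = 9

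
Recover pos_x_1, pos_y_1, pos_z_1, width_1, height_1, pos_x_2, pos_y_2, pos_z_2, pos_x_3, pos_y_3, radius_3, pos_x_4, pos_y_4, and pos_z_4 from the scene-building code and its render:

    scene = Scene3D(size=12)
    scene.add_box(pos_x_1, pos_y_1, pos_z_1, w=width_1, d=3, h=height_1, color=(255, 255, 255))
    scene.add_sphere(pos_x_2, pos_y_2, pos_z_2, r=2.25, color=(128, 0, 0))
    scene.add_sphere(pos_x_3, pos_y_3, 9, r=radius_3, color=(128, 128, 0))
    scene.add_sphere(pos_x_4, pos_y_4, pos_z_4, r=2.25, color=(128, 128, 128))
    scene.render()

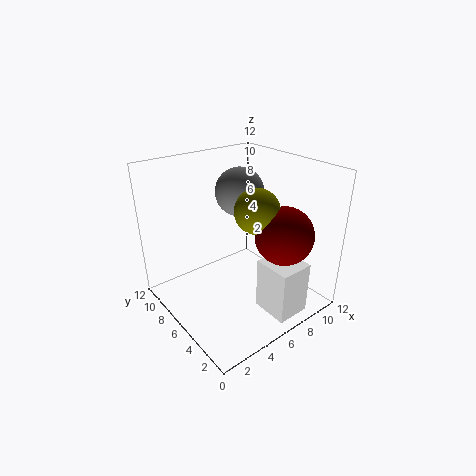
pos_x_1 = 5.75, pos_y_1 = 0.25, pos_z_1 = 1, width_1 = 2.75, height_1 = 4.25, pos_x_2 = 7.5, pos_y_2 = 2.25, pos_z_2 = 7.25, pos_x_3 = 6.25, pos_y_3 = 4, radius_3 = 1.75, pos_x_4 = 8.75, pos_y_4 = 9.25, pos_z_4 = 8.5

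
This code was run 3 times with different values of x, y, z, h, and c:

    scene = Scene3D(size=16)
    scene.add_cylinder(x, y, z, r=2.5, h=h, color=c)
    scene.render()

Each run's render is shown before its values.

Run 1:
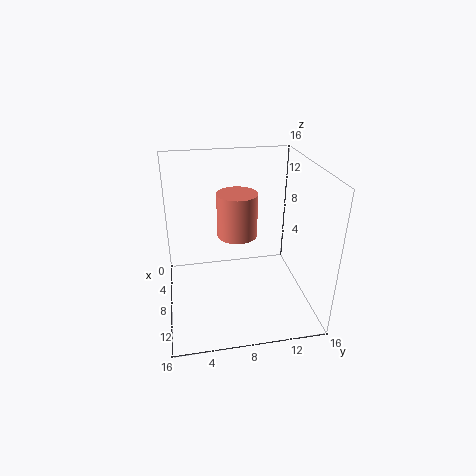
x = 3.5, y = 8.75, z = 6, h = 5.5, c = 'salmon'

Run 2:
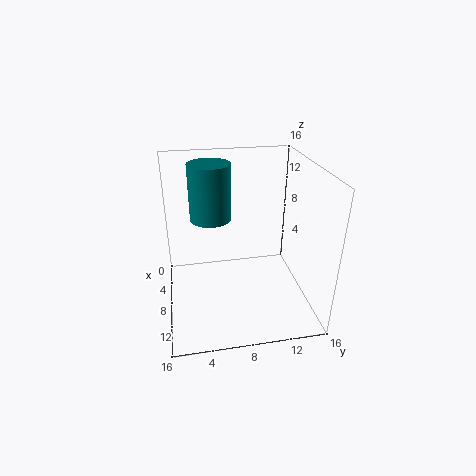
x = 3.5, y = 5.5, z = 8.5, h = 6.75, c = 'teal'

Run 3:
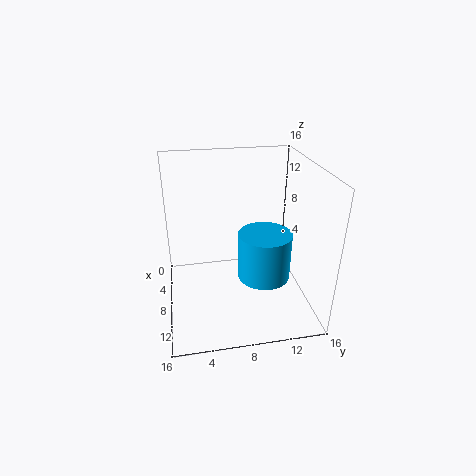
x = 13.5, y = 9.5, z = 6.75, h = 4.5, c = 'deepskyblue'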